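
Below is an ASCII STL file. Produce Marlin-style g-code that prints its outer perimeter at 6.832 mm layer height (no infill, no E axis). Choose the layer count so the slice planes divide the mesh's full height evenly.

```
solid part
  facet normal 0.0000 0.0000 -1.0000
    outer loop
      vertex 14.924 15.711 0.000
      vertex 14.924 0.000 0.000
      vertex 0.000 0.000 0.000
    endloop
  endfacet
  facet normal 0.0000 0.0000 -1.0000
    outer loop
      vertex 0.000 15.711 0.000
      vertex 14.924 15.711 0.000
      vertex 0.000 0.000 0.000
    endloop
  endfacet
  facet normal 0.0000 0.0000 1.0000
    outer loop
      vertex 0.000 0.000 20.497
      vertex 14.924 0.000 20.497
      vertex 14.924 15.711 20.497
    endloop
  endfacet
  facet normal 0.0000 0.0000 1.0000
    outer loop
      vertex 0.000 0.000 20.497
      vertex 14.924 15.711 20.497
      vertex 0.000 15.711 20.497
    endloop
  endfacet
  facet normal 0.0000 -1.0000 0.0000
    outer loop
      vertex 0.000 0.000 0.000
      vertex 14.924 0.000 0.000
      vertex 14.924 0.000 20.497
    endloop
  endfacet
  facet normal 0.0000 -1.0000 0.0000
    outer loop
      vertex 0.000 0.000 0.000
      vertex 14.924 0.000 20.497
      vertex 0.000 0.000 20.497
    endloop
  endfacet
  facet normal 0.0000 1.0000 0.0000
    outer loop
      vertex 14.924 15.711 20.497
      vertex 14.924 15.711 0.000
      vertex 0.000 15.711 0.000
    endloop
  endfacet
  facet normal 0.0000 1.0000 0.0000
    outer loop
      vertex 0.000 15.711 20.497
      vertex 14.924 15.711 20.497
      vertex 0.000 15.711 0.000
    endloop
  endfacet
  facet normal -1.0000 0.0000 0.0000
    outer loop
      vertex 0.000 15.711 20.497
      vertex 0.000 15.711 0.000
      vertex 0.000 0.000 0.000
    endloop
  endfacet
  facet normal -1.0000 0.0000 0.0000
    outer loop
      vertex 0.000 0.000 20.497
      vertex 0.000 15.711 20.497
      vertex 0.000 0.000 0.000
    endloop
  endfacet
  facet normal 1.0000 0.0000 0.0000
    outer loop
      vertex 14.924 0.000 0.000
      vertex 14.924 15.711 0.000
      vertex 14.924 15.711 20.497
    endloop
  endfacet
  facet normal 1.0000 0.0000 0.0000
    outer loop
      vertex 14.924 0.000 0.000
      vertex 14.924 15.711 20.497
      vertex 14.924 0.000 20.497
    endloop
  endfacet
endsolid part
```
; perimeter-only toolpath
G21 ; units = mm
G90 ; absolute positioning
G28 ; home
; layer 1
G0 Z6.832
G0 X0.000 Y0.000
G1 X14.924 Y0.000
G1 X14.924 Y15.711
G1 X0.000 Y15.711
G1 X0.000 Y0.000
; layer 2
G0 Z13.665
G0 X0.000 Y0.000
G1 X14.924 Y0.000
G1 X14.924 Y15.711
G1 X0.000 Y15.711
G1 X0.000 Y0.000
; layer 3
G0 Z20.497
G0 X0.000 Y0.000
G1 X14.924 Y0.000
G1 X14.924 Y15.711
G1 X0.000 Y15.711
G1 X0.000 Y0.000
M2 ; end

The solid is a rectangular box, roughly 14.9 × 15.7 mm footprint and 20.5 mm tall. Slicing at Δz = 6.832 mm — 3 equal slices spanning the solid's height, so layer i sits at z = i·h/3 — gives 3 non-empty perimeters. Each is a 4-segment closed polygon; G0 lifts to the layer z and rapids to the start vertex, then G1 traces the edges.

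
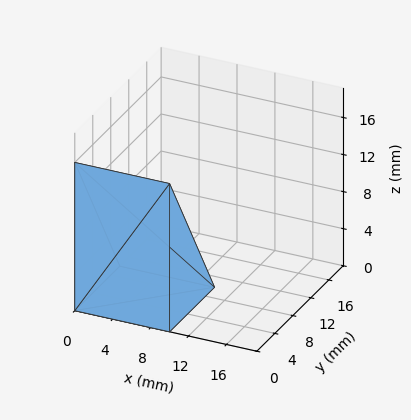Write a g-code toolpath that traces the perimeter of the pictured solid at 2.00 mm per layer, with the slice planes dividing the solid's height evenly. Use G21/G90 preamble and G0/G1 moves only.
Reading the render: the shape is a wedge (ramp): 10 × 10 mm base, rising to 16 mm along the y=0 edge and sloping linearly to z=0 at y=10 (dimensions read to the nearest mm from the axis ticks). For the g-code, the solid's height is divided into equal slices at the stated Δz and each level perimeter traced with G1 moves after a G0 lift.

; perimeter-only toolpath
G21 ; units = mm
G90 ; absolute positioning
G28 ; home
; layer 1
G0 Z2.00
G0 X0.00 Y0.00
G1 X10.00 Y0.00
G1 X10.00 Y8.75
G1 X0.00 Y8.75
G1 X0.00 Y0.00
; layer 2
G0 Z4.00
G0 X0.00 Y0.00
G1 X10.00 Y0.00
G1 X10.00 Y7.50
G1 X0.00 Y7.50
G1 X0.00 Y0.00
; layer 3
G0 Z6.00
G0 X0.00 Y0.00
G1 X10.00 Y0.00
G1 X10.00 Y6.25
G1 X0.00 Y6.25
G1 X0.00 Y0.00
; layer 4
G0 Z8.00
G0 X0.00 Y0.00
G1 X10.00 Y0.00
G1 X10.00 Y5.00
G1 X0.00 Y5.00
G1 X0.00 Y0.00
; layer 5
G0 Z10.00
G0 X0.00 Y0.00
G1 X10.00 Y0.00
G1 X10.00 Y3.75
G1 X0.00 Y3.75
G1 X0.00 Y0.00
; layer 6
G0 Z12.00
G0 X0.00 Y0.00
G1 X10.00 Y0.00
G1 X10.00 Y2.50
G1 X0.00 Y2.50
G1 X0.00 Y0.00
; layer 7
G0 Z14.00
G0 X0.00 Y0.00
G1 X10.00 Y0.00
G1 X10.00 Y1.25
G1 X0.00 Y1.25
G1 X0.00 Y0.00
M2 ; end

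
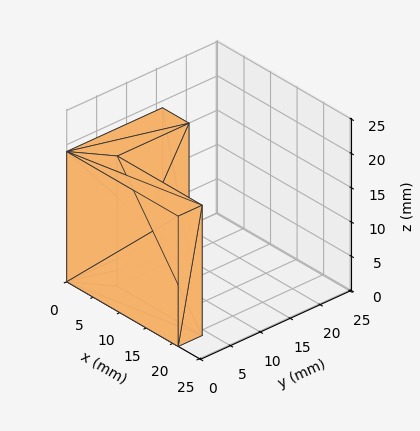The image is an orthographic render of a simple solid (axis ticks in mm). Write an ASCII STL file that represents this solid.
Reading the render: the shape is an L-shaped prism: outer 21 × 16 mm, arm thicknesses ≈ 4 mm (horizontal) and 5 mm (vertical), extruded 19 mm in z (dimensions read to the nearest mm from the axis ticks). For the STL, each face is triangulated and given an outward normal.

solid part
  facet normal 0.0000 0.0000 -1.0000
    outer loop
      vertex 21.000 4.000 0.000
      vertex 21.000 0.000 0.000
      vertex 0.000 0.000 0.000
    endloop
  endfacet
  facet normal 0.0000 0.0000 -1.0000
    outer loop
      vertex 5.000 4.000 0.000
      vertex 21.000 4.000 0.000
      vertex 0.000 0.000 0.000
    endloop
  endfacet
  facet normal 0.0000 0.0000 -1.0000
    outer loop
      vertex 5.000 16.000 0.000
      vertex 5.000 4.000 0.000
      vertex 0.000 0.000 0.000
    endloop
  endfacet
  facet normal 0.0000 0.0000 -1.0000
    outer loop
      vertex 0.000 16.000 0.000
      vertex 5.000 16.000 0.000
      vertex 0.000 0.000 0.000
    endloop
  endfacet
  facet normal 0.0000 0.0000 1.0000
    outer loop
      vertex 0.000 0.000 19.000
      vertex 21.000 0.000 19.000
      vertex 21.000 4.000 19.000
    endloop
  endfacet
  facet normal 0.0000 0.0000 1.0000
    outer loop
      vertex 0.000 0.000 19.000
      vertex 21.000 4.000 19.000
      vertex 5.000 4.000 19.000
    endloop
  endfacet
  facet normal 0.0000 0.0000 1.0000
    outer loop
      vertex 0.000 0.000 19.000
      vertex 5.000 4.000 19.000
      vertex 5.000 16.000 19.000
    endloop
  endfacet
  facet normal 0.0000 0.0000 1.0000
    outer loop
      vertex 0.000 0.000 19.000
      vertex 5.000 16.000 19.000
      vertex 0.000 16.000 19.000
    endloop
  endfacet
  facet normal 0.0000 -1.0000 0.0000
    outer loop
      vertex 0.000 0.000 0.000
      vertex 21.000 0.000 0.000
      vertex 21.000 0.000 19.000
    endloop
  endfacet
  facet normal 0.0000 -1.0000 0.0000
    outer loop
      vertex 0.000 0.000 0.000
      vertex 21.000 0.000 19.000
      vertex 0.000 0.000 19.000
    endloop
  endfacet
  facet normal 1.0000 0.0000 0.0000
    outer loop
      vertex 21.000 0.000 0.000
      vertex 21.000 4.000 0.000
      vertex 21.000 4.000 19.000
    endloop
  endfacet
  facet normal 1.0000 0.0000 0.0000
    outer loop
      vertex 21.000 0.000 0.000
      vertex 21.000 4.000 19.000
      vertex 21.000 0.000 19.000
    endloop
  endfacet
  facet normal 0.0000 1.0000 0.0000
    outer loop
      vertex 21.000 4.000 0.000
      vertex 5.000 4.000 0.000
      vertex 5.000 4.000 19.000
    endloop
  endfacet
  facet normal 0.0000 1.0000 0.0000
    outer loop
      vertex 21.000 4.000 0.000
      vertex 5.000 4.000 19.000
      vertex 21.000 4.000 19.000
    endloop
  endfacet
  facet normal 1.0000 0.0000 0.0000
    outer loop
      vertex 5.000 4.000 0.000
      vertex 5.000 16.000 0.000
      vertex 5.000 16.000 19.000
    endloop
  endfacet
  facet normal 1.0000 0.0000 0.0000
    outer loop
      vertex 5.000 4.000 0.000
      vertex 5.000 16.000 19.000
      vertex 5.000 4.000 19.000
    endloop
  endfacet
  facet normal 0.0000 1.0000 0.0000
    outer loop
      vertex 5.000 16.000 0.000
      vertex 0.000 16.000 0.000
      vertex 0.000 16.000 19.000
    endloop
  endfacet
  facet normal 0.0000 1.0000 0.0000
    outer loop
      vertex 5.000 16.000 0.000
      vertex 0.000 16.000 19.000
      vertex 5.000 16.000 19.000
    endloop
  endfacet
  facet normal -1.0000 0.0000 0.0000
    outer loop
      vertex 0.000 16.000 0.000
      vertex 0.000 0.000 0.000
      vertex 0.000 0.000 19.000
    endloop
  endfacet
  facet normal -1.0000 0.0000 0.0000
    outer loop
      vertex 0.000 16.000 0.000
      vertex 0.000 0.000 19.000
      vertex 0.000 16.000 19.000
    endloop
  endfacet
endsolid part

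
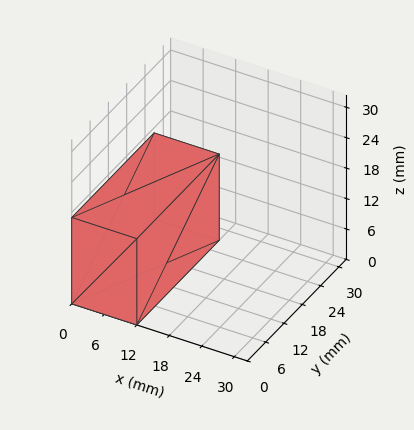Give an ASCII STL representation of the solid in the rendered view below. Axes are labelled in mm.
Reading the render: the shape is a rectangular box, roughly 12 × 27 mm footprint and 17 mm tall (dimensions read to the nearest mm from the axis ticks). For the STL, each face is triangulated and given an outward normal.

solid part
  facet normal 0.0000 0.0000 -1.0000
    outer loop
      vertex 12.00 27.00 0.00
      vertex 12.00 0.00 0.00
      vertex 0.00 0.00 0.00
    endloop
  endfacet
  facet normal 0.0000 0.0000 -1.0000
    outer loop
      vertex 0.00 27.00 0.00
      vertex 12.00 27.00 0.00
      vertex 0.00 0.00 0.00
    endloop
  endfacet
  facet normal 0.0000 0.0000 1.0000
    outer loop
      vertex 0.00 0.00 17.00
      vertex 12.00 0.00 17.00
      vertex 12.00 27.00 17.00
    endloop
  endfacet
  facet normal 0.0000 0.0000 1.0000
    outer loop
      vertex 0.00 0.00 17.00
      vertex 12.00 27.00 17.00
      vertex 0.00 27.00 17.00
    endloop
  endfacet
  facet normal 0.0000 -1.0000 0.0000
    outer loop
      vertex 0.00 0.00 0.00
      vertex 12.00 0.00 0.00
      vertex 12.00 0.00 17.00
    endloop
  endfacet
  facet normal 0.0000 -1.0000 0.0000
    outer loop
      vertex 0.00 0.00 0.00
      vertex 12.00 0.00 17.00
      vertex 0.00 0.00 17.00
    endloop
  endfacet
  facet normal 0.0000 1.0000 0.0000
    outer loop
      vertex 12.00 27.00 17.00
      vertex 12.00 27.00 0.00
      vertex 0.00 27.00 0.00
    endloop
  endfacet
  facet normal 0.0000 1.0000 0.0000
    outer loop
      vertex 0.00 27.00 17.00
      vertex 12.00 27.00 17.00
      vertex 0.00 27.00 0.00
    endloop
  endfacet
  facet normal -1.0000 0.0000 0.0000
    outer loop
      vertex 0.00 27.00 17.00
      vertex 0.00 27.00 0.00
      vertex 0.00 0.00 0.00
    endloop
  endfacet
  facet normal -1.0000 0.0000 0.0000
    outer loop
      vertex 0.00 0.00 17.00
      vertex 0.00 27.00 17.00
      vertex 0.00 0.00 0.00
    endloop
  endfacet
  facet normal 1.0000 0.0000 0.0000
    outer loop
      vertex 12.00 0.00 0.00
      vertex 12.00 27.00 0.00
      vertex 12.00 27.00 17.00
    endloop
  endfacet
  facet normal 1.0000 0.0000 0.0000
    outer loop
      vertex 12.00 0.00 0.00
      vertex 12.00 27.00 17.00
      vertex 12.00 0.00 17.00
    endloop
  endfacet
endsolid part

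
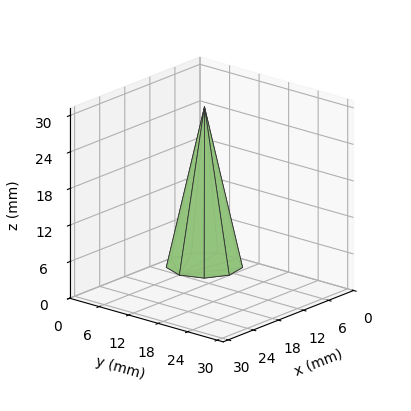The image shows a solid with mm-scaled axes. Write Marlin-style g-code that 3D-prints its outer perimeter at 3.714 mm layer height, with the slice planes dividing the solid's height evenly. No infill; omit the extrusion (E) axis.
Reading the render: the shape is a regular 9-sided pyramid, base circumscribed radius ≈ 6 mm, apex at z ≈ 26 mm (dimensions read to the nearest mm from the axis ticks). For the g-code, the solid's height is divided into equal slices at the stated Δz and each level perimeter traced with G1 moves after a G0 lift.

; perimeter-only toolpath
G21 ; units = mm
G90 ; absolute positioning
G28 ; home
; layer 1
G0 Z3.714
G0 X11.143 Y6.000
G1 X9.939 Y9.306
G1 X6.893 Y11.065
G1 X3.429 Y10.454
G1 X1.167 Y7.759
G1 X1.167 Y4.241
G1 X3.429 Y1.546
G1 X6.893 Y0.935
G1 X9.939 Y2.694
G1 X11.143 Y6.000
; layer 2
G0 Z7.429
G0 X10.286 Y6.000
G1 X9.283 Y8.755
G1 X6.744 Y10.221
G1 X3.857 Y9.711
G1 X1.973 Y7.466
G1 X1.973 Y4.534
G1 X3.857 Y2.289
G1 X6.744 Y1.779
G1 X9.283 Y3.245
G1 X10.286 Y6.000
; layer 3
G0 Z11.143
G0 X9.429 Y6.000
G1 X8.626 Y8.204
G1 X6.595 Y9.377
G1 X4.286 Y8.969
G1 X2.778 Y7.173
G1 X2.778 Y4.827
G1 X4.286 Y3.031
G1 X6.595 Y2.623
G1 X8.626 Y3.796
G1 X9.429 Y6.000
; layer 4
G0 Z14.857
G0 X8.571 Y6.000
G1 X7.970 Y7.653
G1 X6.447 Y8.532
G1 X4.714 Y8.227
G1 X3.584 Y6.879
G1 X3.584 Y5.121
G1 X4.714 Y3.773
G1 X6.447 Y3.468
G1 X7.970 Y4.347
G1 X8.571 Y6.000
; layer 5
G0 Z18.571
G0 X7.714 Y6.000
G1 X7.313 Y7.102
G1 X6.298 Y7.688
G1 X5.143 Y7.485
G1 X4.389 Y6.586
G1 X4.389 Y5.414
G1 X5.143 Y4.515
G1 X6.298 Y4.312
G1 X7.313 Y4.898
G1 X7.714 Y6.000
; layer 6
G0 Z22.286
G0 X6.857 Y6.000
G1 X6.657 Y6.551
G1 X6.149 Y6.844
G1 X5.571 Y6.742
G1 X5.195 Y6.293
G1 X5.195 Y5.707
G1 X5.571 Y5.258
G1 X6.149 Y5.156
G1 X6.657 Y5.449
G1 X6.857 Y6.000
M2 ; end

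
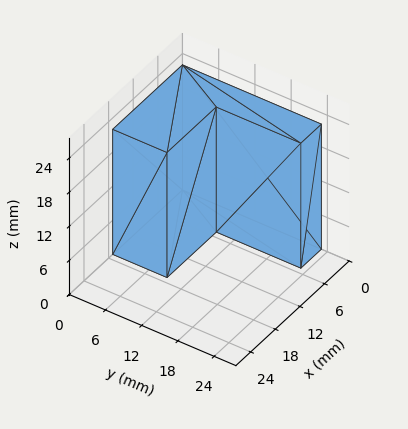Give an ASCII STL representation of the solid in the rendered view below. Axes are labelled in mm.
Reading the render: the shape is an L-shaped prism: outer 17 × 23 mm, arm thicknesses ≈ 9 mm (horizontal) and 5 mm (vertical), extruded 22 mm in z (dimensions read to the nearest mm from the axis ticks). For the STL, each face is triangulated and given an outward normal.

solid part
  facet normal 0.0000 0.0000 -1.0000
    outer loop
      vertex 17.0 9.0 0.0
      vertex 17.0 0.0 0.0
      vertex 0.0 0.0 0.0
    endloop
  endfacet
  facet normal 0.0000 0.0000 -1.0000
    outer loop
      vertex 5.0 9.0 0.0
      vertex 17.0 9.0 0.0
      vertex 0.0 0.0 0.0
    endloop
  endfacet
  facet normal 0.0000 0.0000 -1.0000
    outer loop
      vertex 5.0 23.0 0.0
      vertex 5.0 9.0 0.0
      vertex 0.0 0.0 0.0
    endloop
  endfacet
  facet normal 0.0000 0.0000 -1.0000
    outer loop
      vertex 0.0 23.0 0.0
      vertex 5.0 23.0 0.0
      vertex 0.0 0.0 0.0
    endloop
  endfacet
  facet normal 0.0000 0.0000 1.0000
    outer loop
      vertex 0.0 0.0 22.0
      vertex 17.0 0.0 22.0
      vertex 17.0 9.0 22.0
    endloop
  endfacet
  facet normal 0.0000 0.0000 1.0000
    outer loop
      vertex 0.0 0.0 22.0
      vertex 17.0 9.0 22.0
      vertex 5.0 9.0 22.0
    endloop
  endfacet
  facet normal 0.0000 0.0000 1.0000
    outer loop
      vertex 0.0 0.0 22.0
      vertex 5.0 9.0 22.0
      vertex 5.0 23.0 22.0
    endloop
  endfacet
  facet normal 0.0000 0.0000 1.0000
    outer loop
      vertex 0.0 0.0 22.0
      vertex 5.0 23.0 22.0
      vertex 0.0 23.0 22.0
    endloop
  endfacet
  facet normal 0.0000 -1.0000 0.0000
    outer loop
      vertex 0.0 0.0 0.0
      vertex 17.0 0.0 0.0
      vertex 17.0 0.0 22.0
    endloop
  endfacet
  facet normal 0.0000 -1.0000 0.0000
    outer loop
      vertex 0.0 0.0 0.0
      vertex 17.0 0.0 22.0
      vertex 0.0 0.0 22.0
    endloop
  endfacet
  facet normal 1.0000 0.0000 0.0000
    outer loop
      vertex 17.0 0.0 0.0
      vertex 17.0 9.0 0.0
      vertex 17.0 9.0 22.0
    endloop
  endfacet
  facet normal 1.0000 0.0000 0.0000
    outer loop
      vertex 17.0 0.0 0.0
      vertex 17.0 9.0 22.0
      vertex 17.0 0.0 22.0
    endloop
  endfacet
  facet normal 0.0000 1.0000 0.0000
    outer loop
      vertex 17.0 9.0 0.0
      vertex 5.0 9.0 0.0
      vertex 5.0 9.0 22.0
    endloop
  endfacet
  facet normal 0.0000 1.0000 0.0000
    outer loop
      vertex 17.0 9.0 0.0
      vertex 5.0 9.0 22.0
      vertex 17.0 9.0 22.0
    endloop
  endfacet
  facet normal 1.0000 0.0000 0.0000
    outer loop
      vertex 5.0 9.0 0.0
      vertex 5.0 23.0 0.0
      vertex 5.0 23.0 22.0
    endloop
  endfacet
  facet normal 1.0000 0.0000 0.0000
    outer loop
      vertex 5.0 9.0 0.0
      vertex 5.0 23.0 22.0
      vertex 5.0 9.0 22.0
    endloop
  endfacet
  facet normal 0.0000 1.0000 0.0000
    outer loop
      vertex 5.0 23.0 0.0
      vertex 0.0 23.0 0.0
      vertex 0.0 23.0 22.0
    endloop
  endfacet
  facet normal 0.0000 1.0000 0.0000
    outer loop
      vertex 5.0 23.0 0.0
      vertex 0.0 23.0 22.0
      vertex 5.0 23.0 22.0
    endloop
  endfacet
  facet normal -1.0000 0.0000 0.0000
    outer loop
      vertex 0.0 23.0 0.0
      vertex 0.0 0.0 0.0
      vertex 0.0 0.0 22.0
    endloop
  endfacet
  facet normal -1.0000 0.0000 0.0000
    outer loop
      vertex 0.0 23.0 0.0
      vertex 0.0 0.0 22.0
      vertex 0.0 23.0 22.0
    endloop
  endfacet
endsolid part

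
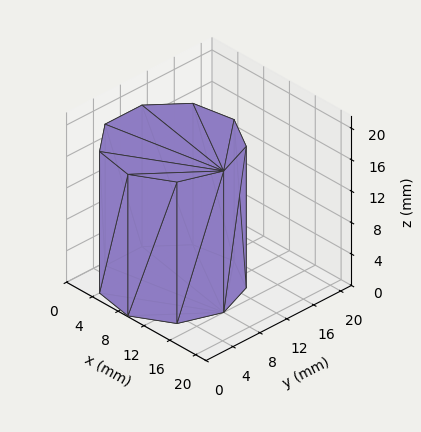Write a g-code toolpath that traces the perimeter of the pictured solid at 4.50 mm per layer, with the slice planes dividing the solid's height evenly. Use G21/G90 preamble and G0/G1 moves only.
Reading the render: the shape is a regular 9-sided prism (a cylinder approximated with 9 flat sides), circumscribed radius ≈ 8 mm, height ≈ 18 mm (dimensions read to the nearest mm from the axis ticks). For the g-code, the solid's height is divided into equal slices at the stated Δz and each level perimeter traced with G1 moves after a G0 lift.

; perimeter-only toolpath
G21 ; units = mm
G90 ; absolute positioning
G28 ; home
; layer 1
G0 Z4.50
G0 X16.00 Y8.00
G1 X14.13 Y13.14
G1 X9.39 Y15.88
G1 X4.00 Y14.93
G1 X0.48 Y10.74
G1 X0.48 Y5.26
G1 X4.00 Y1.07
G1 X9.39 Y0.12
G1 X14.13 Y2.86
G1 X16.00 Y8.00
; layer 2
G0 Z9.00
G0 X16.00 Y8.00
G1 X14.13 Y13.14
G1 X9.39 Y15.88
G1 X4.00 Y14.93
G1 X0.48 Y10.74
G1 X0.48 Y5.26
G1 X4.00 Y1.07
G1 X9.39 Y0.12
G1 X14.13 Y2.86
G1 X16.00 Y8.00
; layer 3
G0 Z13.50
G0 X16.00 Y8.00
G1 X14.13 Y13.14
G1 X9.39 Y15.88
G1 X4.00 Y14.93
G1 X0.48 Y10.74
G1 X0.48 Y5.26
G1 X4.00 Y1.07
G1 X9.39 Y0.12
G1 X14.13 Y2.86
G1 X16.00 Y8.00
; layer 4
G0 Z18.00
G0 X16.00 Y8.00
G1 X14.13 Y13.14
G1 X9.39 Y15.88
G1 X4.00 Y14.93
G1 X0.48 Y10.74
G1 X0.48 Y5.26
G1 X4.00 Y1.07
G1 X9.39 Y0.12
G1 X14.13 Y2.86
G1 X16.00 Y8.00
M2 ; end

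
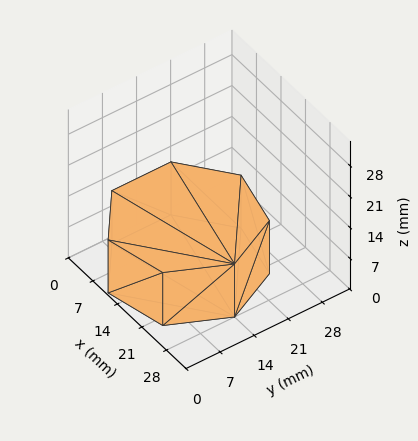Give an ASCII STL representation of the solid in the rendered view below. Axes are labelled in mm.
Reading the render: the shape is a regular 7-sided prism (a cylinder approximated with 7 flat sides), circumscribed radius ≈ 14 mm, height ≈ 12 mm (dimensions read to the nearest mm from the axis ticks). For the STL, each face is triangulated and given an outward normal.

solid part
  facet normal 0.0000 0.0000 -1.0000
    outer loop
      vertex 10.88 27.65 0.00
      vertex 22.73 24.95 0.00
      vertex 28.00 14.00 0.00
    endloop
  endfacet
  facet normal 0.0000 0.0000 -1.0000
    outer loop
      vertex 1.39 20.07 0.00
      vertex 10.88 27.65 0.00
      vertex 28.00 14.00 0.00
    endloop
  endfacet
  facet normal 0.0000 0.0000 -1.0000
    outer loop
      vertex 1.39 7.93 0.00
      vertex 1.39 20.07 0.00
      vertex 28.00 14.00 0.00
    endloop
  endfacet
  facet normal 0.0000 0.0000 -1.0000
    outer loop
      vertex 10.88 0.35 0.00
      vertex 1.39 7.93 0.00
      vertex 28.00 14.00 0.00
    endloop
  endfacet
  facet normal 0.0000 0.0000 -1.0000
    outer loop
      vertex 22.73 3.05 0.00
      vertex 10.88 0.35 0.00
      vertex 28.00 14.00 0.00
    endloop
  endfacet
  facet normal 0.0000 0.0000 1.0000
    outer loop
      vertex 28.00 14.00 12.00
      vertex 22.73 24.95 12.00
      vertex 10.88 27.65 12.00
    endloop
  endfacet
  facet normal 0.0000 0.0000 1.0000
    outer loop
      vertex 28.00 14.00 12.00
      vertex 10.88 27.65 12.00
      vertex 1.39 20.07 12.00
    endloop
  endfacet
  facet normal 0.0000 0.0000 1.0000
    outer loop
      vertex 28.00 14.00 12.00
      vertex 1.39 20.07 12.00
      vertex 1.39 7.93 12.00
    endloop
  endfacet
  facet normal 0.0000 0.0000 1.0000
    outer loop
      vertex 28.00 14.00 12.00
      vertex 1.39 7.93 12.00
      vertex 10.88 0.35 12.00
    endloop
  endfacet
  facet normal 0.0000 0.0000 1.0000
    outer loop
      vertex 28.00 14.00 12.00
      vertex 10.88 0.35 12.00
      vertex 22.73 3.05 12.00
    endloop
  endfacet
  facet normal 0.9011 0.4337 0.0000
    outer loop
      vertex 28.00 14.00 0.00
      vertex 22.73 24.95 0.00
      vertex 22.73 24.95 12.00
    endloop
  endfacet
  facet normal 0.9011 0.4337 0.0000
    outer loop
      vertex 28.00 14.00 0.00
      vertex 22.73 24.95 12.00
      vertex 28.00 14.00 12.00
    endloop
  endfacet
  facet normal 0.2222 0.9750 0.0000
    outer loop
      vertex 22.73 24.95 0.00
      vertex 10.88 27.65 0.00
      vertex 10.88 27.65 12.00
    endloop
  endfacet
  facet normal 0.2222 0.9750 0.0000
    outer loop
      vertex 22.73 24.95 0.00
      vertex 10.88 27.65 12.00
      vertex 22.73 24.95 12.00
    endloop
  endfacet
  facet normal -0.6241 0.7814 0.0000
    outer loop
      vertex 10.88 27.65 0.00
      vertex 1.39 20.07 0.00
      vertex 1.39 20.07 12.00
    endloop
  endfacet
  facet normal -0.6241 0.7814 0.0000
    outer loop
      vertex 10.88 27.65 0.00
      vertex 1.39 20.07 12.00
      vertex 10.88 27.65 12.00
    endloop
  endfacet
  facet normal -1.0000 0.0000 0.0000
    outer loop
      vertex 1.39 20.07 0.00
      vertex 1.39 7.93 0.00
      vertex 1.39 7.93 12.00
    endloop
  endfacet
  facet normal -1.0000 0.0000 0.0000
    outer loop
      vertex 1.39 20.07 0.00
      vertex 1.39 7.93 12.00
      vertex 1.39 20.07 12.00
    endloop
  endfacet
  facet normal -0.6241 -0.7814 0.0000
    outer loop
      vertex 1.39 7.93 0.00
      vertex 10.88 0.35 0.00
      vertex 10.88 0.35 12.00
    endloop
  endfacet
  facet normal -0.6241 -0.7814 0.0000
    outer loop
      vertex 1.39 7.93 0.00
      vertex 10.88 0.35 12.00
      vertex 1.39 7.93 12.00
    endloop
  endfacet
  facet normal 0.2222 -0.9750 0.0000
    outer loop
      vertex 10.88 0.35 0.00
      vertex 22.73 3.05 0.00
      vertex 22.73 3.05 12.00
    endloop
  endfacet
  facet normal 0.2222 -0.9750 0.0000
    outer loop
      vertex 10.88 0.35 0.00
      vertex 22.73 3.05 12.00
      vertex 10.88 0.35 12.00
    endloop
  endfacet
  facet normal 0.9011 -0.4337 0.0000
    outer loop
      vertex 22.73 3.05 0.00
      vertex 28.00 14.00 0.00
      vertex 28.00 14.00 12.00
    endloop
  endfacet
  facet normal 0.9011 -0.4337 0.0000
    outer loop
      vertex 22.73 3.05 0.00
      vertex 28.00 14.00 12.00
      vertex 22.73 3.05 12.00
    endloop
  endfacet
endsolid part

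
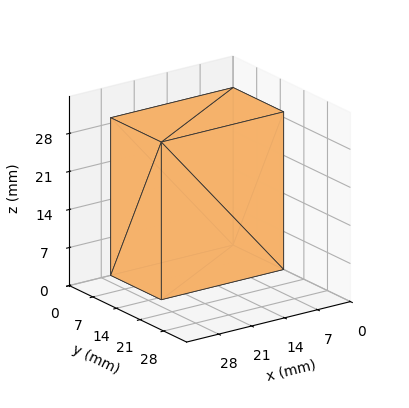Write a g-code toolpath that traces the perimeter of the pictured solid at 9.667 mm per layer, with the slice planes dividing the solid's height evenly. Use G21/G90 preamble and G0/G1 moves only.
Reading the render: the shape is a rectangular box, roughly 26 × 15 mm footprint and 29 mm tall (dimensions read to the nearest mm from the axis ticks). For the g-code, the solid's height is divided into equal slices at the stated Δz and each level perimeter traced with G1 moves after a G0 lift.

; perimeter-only toolpath
G21 ; units = mm
G90 ; absolute positioning
G28 ; home
; layer 1
G0 Z9.667
G0 X0.000 Y0.000
G1 X26.000 Y0.000
G1 X26.000 Y15.000
G1 X0.000 Y15.000
G1 X0.000 Y0.000
; layer 2
G0 Z19.333
G0 X0.000 Y0.000
G1 X26.000 Y0.000
G1 X26.000 Y15.000
G1 X0.000 Y15.000
G1 X0.000 Y0.000
; layer 3
G0 Z29.000
G0 X0.000 Y0.000
G1 X26.000 Y0.000
G1 X26.000 Y15.000
G1 X0.000 Y15.000
G1 X0.000 Y0.000
M2 ; end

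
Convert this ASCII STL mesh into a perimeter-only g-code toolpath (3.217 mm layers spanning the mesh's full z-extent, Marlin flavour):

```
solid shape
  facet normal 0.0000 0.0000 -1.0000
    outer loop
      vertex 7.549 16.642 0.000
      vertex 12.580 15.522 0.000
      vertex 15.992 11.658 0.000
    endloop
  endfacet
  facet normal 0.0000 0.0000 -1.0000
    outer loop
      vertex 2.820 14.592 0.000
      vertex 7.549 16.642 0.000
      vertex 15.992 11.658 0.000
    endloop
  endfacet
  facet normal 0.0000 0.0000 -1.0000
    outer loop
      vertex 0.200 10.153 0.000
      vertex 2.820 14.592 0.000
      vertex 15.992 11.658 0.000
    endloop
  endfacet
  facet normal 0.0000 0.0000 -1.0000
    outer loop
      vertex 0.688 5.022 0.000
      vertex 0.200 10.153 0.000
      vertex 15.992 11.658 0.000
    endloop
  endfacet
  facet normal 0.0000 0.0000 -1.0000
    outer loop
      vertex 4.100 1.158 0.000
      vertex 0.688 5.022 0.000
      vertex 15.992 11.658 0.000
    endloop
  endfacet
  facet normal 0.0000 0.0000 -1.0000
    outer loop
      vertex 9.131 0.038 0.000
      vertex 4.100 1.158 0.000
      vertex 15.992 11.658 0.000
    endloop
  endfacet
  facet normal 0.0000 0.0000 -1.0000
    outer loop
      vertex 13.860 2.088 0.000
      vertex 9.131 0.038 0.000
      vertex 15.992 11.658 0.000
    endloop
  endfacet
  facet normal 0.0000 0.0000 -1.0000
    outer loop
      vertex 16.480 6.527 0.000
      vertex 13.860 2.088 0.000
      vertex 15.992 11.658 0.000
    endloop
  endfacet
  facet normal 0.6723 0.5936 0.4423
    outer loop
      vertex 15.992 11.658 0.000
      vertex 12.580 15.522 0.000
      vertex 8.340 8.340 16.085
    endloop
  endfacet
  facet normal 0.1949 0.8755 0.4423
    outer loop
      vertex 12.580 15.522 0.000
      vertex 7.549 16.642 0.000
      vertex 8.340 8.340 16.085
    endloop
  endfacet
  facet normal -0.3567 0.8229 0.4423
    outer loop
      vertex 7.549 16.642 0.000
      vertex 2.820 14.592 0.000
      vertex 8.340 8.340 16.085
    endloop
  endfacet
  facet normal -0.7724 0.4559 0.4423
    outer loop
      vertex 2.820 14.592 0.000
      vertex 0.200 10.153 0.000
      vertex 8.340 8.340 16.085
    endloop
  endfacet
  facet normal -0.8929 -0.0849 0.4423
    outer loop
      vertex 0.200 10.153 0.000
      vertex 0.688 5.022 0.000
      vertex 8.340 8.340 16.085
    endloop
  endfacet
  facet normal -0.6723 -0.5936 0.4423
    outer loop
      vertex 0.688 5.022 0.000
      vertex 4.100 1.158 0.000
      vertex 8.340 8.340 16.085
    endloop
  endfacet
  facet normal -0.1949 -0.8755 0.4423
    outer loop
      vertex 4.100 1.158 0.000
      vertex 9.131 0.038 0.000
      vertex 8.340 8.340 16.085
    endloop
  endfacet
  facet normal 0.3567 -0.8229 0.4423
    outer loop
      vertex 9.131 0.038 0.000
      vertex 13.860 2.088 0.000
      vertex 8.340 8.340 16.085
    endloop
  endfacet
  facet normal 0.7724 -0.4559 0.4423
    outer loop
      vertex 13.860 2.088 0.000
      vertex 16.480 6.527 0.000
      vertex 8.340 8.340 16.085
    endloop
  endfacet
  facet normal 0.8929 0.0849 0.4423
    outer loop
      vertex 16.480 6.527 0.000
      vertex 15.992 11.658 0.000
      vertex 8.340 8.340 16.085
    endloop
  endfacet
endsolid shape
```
; perimeter-only toolpath
G21 ; units = mm
G90 ; absolute positioning
G28 ; home
; layer 1
G0 Z3.217
G0 X14.462 Y10.994
G1 X11.732 Y14.086
G1 X7.707 Y14.982
G1 X3.924 Y13.342
G1 X1.828 Y9.790
G1 X2.218 Y5.686
G1 X4.948 Y2.594
G1 X8.973 Y1.698
G1 X12.756 Y3.338
G1 X14.852 Y6.890
G1 X14.462 Y10.994
; layer 2
G0 Z6.434
G0 X12.931 Y10.331
G1 X10.884 Y12.649
G1 X7.865 Y13.321
G1 X5.028 Y12.091
G1 X3.456 Y9.428
G1 X3.749 Y6.349
G1 X5.796 Y4.031
G1 X8.815 Y3.359
G1 X11.652 Y4.589
G1 X13.224 Y7.252
G1 X12.931 Y10.331
; layer 3
G0 Z9.651
G0 X11.401 Y9.667
G1 X10.036 Y11.213
G1 X8.024 Y11.661
G1 X6.132 Y10.841
G1 X5.084 Y9.065
G1 X5.279 Y7.013
G1 X6.644 Y5.467
G1 X8.656 Y5.019
G1 X10.548 Y5.839
G1 X11.596 Y7.615
G1 X11.401 Y9.667
; layer 4
G0 Z12.868
G0 X9.870 Y9.004
G1 X9.188 Y9.776
G1 X8.182 Y10.000
G1 X7.236 Y9.590
G1 X6.712 Y8.703
G1 X6.810 Y7.676
G1 X7.492 Y6.904
G1 X8.498 Y6.680
G1 X9.444 Y7.090
G1 X9.968 Y7.977
G1 X9.870 Y9.004
M2 ; end

The solid is a regular 10-sided pyramid, base circumscribed radius ≈ 8.34 mm, apex at z ≈ 16.1 mm. Slicing at Δz = 3.217 mm — 5 equal slices spanning the solid's height, so layer i sits at z = i·h/5 — gives 4 non-empty perimeters. Each is a 10-segment closed polygon; G0 lifts to the layer z and rapids to the start vertex, then G1 traces the edges. The cross-section shrinks linearly with z (the slice at the apex is degenerate and omitted).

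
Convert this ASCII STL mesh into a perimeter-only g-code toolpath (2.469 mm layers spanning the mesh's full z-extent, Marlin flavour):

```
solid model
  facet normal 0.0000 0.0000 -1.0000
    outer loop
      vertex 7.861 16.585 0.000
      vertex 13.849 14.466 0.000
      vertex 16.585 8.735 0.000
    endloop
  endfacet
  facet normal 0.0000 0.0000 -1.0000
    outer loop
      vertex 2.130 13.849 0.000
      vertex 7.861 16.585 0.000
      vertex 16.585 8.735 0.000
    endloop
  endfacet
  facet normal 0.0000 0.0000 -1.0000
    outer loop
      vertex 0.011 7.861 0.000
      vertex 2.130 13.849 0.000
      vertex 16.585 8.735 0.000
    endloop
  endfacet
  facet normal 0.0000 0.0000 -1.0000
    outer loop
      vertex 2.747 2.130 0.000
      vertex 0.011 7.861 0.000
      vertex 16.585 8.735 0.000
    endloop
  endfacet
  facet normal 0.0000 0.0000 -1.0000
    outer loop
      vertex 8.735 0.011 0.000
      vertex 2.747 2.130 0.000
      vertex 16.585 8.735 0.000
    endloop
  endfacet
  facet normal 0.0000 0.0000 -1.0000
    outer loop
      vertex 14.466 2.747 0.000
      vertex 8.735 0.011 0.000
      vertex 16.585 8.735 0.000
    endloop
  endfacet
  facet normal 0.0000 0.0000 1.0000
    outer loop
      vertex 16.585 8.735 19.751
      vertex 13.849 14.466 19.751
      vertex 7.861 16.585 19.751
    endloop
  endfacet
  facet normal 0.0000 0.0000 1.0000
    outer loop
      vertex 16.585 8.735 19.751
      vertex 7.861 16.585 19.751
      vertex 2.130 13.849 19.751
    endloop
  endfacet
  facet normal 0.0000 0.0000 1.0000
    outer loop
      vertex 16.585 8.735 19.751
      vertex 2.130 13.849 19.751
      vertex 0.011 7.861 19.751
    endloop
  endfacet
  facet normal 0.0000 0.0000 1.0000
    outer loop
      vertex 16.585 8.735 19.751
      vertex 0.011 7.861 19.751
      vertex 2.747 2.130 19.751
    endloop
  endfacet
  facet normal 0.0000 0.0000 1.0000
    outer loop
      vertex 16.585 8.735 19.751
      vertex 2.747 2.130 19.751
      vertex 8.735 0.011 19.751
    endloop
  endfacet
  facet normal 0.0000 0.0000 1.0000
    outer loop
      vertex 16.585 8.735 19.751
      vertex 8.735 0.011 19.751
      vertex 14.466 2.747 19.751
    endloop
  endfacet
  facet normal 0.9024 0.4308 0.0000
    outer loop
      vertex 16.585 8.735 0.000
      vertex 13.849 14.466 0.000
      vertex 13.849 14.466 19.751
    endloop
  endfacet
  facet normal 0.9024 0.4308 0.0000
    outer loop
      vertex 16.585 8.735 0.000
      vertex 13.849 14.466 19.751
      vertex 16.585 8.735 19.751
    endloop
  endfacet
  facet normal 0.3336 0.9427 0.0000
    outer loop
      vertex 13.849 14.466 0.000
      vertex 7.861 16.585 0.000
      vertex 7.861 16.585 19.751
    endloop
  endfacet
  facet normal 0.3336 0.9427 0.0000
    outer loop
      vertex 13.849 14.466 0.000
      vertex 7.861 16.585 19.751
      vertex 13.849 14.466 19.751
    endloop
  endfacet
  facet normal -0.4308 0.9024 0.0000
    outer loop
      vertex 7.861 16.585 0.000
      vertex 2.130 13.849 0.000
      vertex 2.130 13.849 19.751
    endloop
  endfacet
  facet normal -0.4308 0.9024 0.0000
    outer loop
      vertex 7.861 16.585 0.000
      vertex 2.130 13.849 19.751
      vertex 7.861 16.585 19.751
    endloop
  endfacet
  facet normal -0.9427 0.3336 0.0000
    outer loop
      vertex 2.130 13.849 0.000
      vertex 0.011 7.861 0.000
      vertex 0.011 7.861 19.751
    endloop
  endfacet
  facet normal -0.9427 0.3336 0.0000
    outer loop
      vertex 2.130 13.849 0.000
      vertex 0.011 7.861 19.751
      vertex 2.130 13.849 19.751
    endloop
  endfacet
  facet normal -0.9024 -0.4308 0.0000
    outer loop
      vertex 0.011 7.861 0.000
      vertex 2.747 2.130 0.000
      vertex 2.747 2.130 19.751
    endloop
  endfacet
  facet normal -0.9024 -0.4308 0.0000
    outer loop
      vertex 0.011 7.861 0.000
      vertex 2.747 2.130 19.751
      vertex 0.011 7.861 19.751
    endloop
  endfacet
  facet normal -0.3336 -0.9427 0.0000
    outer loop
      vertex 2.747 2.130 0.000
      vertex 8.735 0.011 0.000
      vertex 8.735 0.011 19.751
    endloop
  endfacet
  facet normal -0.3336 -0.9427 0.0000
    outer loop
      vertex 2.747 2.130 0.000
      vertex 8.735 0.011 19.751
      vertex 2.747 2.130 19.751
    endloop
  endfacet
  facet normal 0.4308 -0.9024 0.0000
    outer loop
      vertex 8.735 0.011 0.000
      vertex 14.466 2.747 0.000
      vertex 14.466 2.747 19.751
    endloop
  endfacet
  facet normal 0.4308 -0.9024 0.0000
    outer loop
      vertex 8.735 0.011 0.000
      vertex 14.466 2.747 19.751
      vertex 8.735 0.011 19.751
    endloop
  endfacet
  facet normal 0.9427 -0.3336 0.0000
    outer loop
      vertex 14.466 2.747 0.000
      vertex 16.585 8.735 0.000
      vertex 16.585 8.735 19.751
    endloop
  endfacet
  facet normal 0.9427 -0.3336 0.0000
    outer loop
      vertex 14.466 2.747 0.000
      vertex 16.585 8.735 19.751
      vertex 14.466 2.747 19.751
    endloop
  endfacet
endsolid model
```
; perimeter-only toolpath
G21 ; units = mm
G90 ; absolute positioning
G28 ; home
; layer 1
G0 Z2.469
G0 X16.585 Y8.735
G1 X13.849 Y14.466
G1 X7.861 Y16.585
G1 X2.130 Y13.849
G1 X0.011 Y7.861
G1 X2.747 Y2.130
G1 X8.735 Y0.011
G1 X14.466 Y2.747
G1 X16.585 Y8.735
; layer 2
G0 Z4.938
G0 X16.585 Y8.735
G1 X13.849 Y14.466
G1 X7.861 Y16.585
G1 X2.130 Y13.849
G1 X0.011 Y7.861
G1 X2.747 Y2.130
G1 X8.735 Y0.011
G1 X14.466 Y2.747
G1 X16.585 Y8.735
; layer 3
G0 Z7.407
G0 X16.585 Y8.735
G1 X13.849 Y14.466
G1 X7.861 Y16.585
G1 X2.130 Y13.849
G1 X0.011 Y7.861
G1 X2.747 Y2.130
G1 X8.735 Y0.011
G1 X14.466 Y2.747
G1 X16.585 Y8.735
; layer 4
G0 Z9.876
G0 X16.585 Y8.735
G1 X13.849 Y14.466
G1 X7.861 Y16.585
G1 X2.130 Y13.849
G1 X0.011 Y7.861
G1 X2.747 Y2.130
G1 X8.735 Y0.011
G1 X14.466 Y2.747
G1 X16.585 Y8.735
; layer 5
G0 Z12.344
G0 X16.585 Y8.735
G1 X13.849 Y14.466
G1 X7.861 Y16.585
G1 X2.130 Y13.849
G1 X0.011 Y7.861
G1 X2.747 Y2.130
G1 X8.735 Y0.011
G1 X14.466 Y2.747
G1 X16.585 Y8.735
; layer 6
G0 Z14.813
G0 X16.585 Y8.735
G1 X13.849 Y14.466
G1 X7.861 Y16.585
G1 X2.130 Y13.849
G1 X0.011 Y7.861
G1 X2.747 Y2.130
G1 X8.735 Y0.011
G1 X14.466 Y2.747
G1 X16.585 Y8.735
; layer 7
G0 Z17.282
G0 X16.585 Y8.735
G1 X13.849 Y14.466
G1 X7.861 Y16.585
G1 X2.130 Y13.849
G1 X0.011 Y7.861
G1 X2.747 Y2.130
G1 X8.735 Y0.011
G1 X14.466 Y2.747
G1 X16.585 Y8.735
; layer 8
G0 Z19.751
G0 X16.585 Y8.735
G1 X13.849 Y14.466
G1 X7.861 Y16.585
G1 X2.130 Y13.849
G1 X0.011 Y7.861
G1 X2.747 Y2.130
G1 X8.735 Y0.011
G1 X14.466 Y2.747
G1 X16.585 Y8.735
M2 ; end

The solid is a regular 8-sided prism (a cylinder approximated with 8 flat sides), circumscribed radius ≈ 8.3 mm, height ≈ 19.8 mm. Slicing at Δz = 2.469 mm — 8 equal slices spanning the solid's height, so layer i sits at z = i·h/8 — gives 8 non-empty perimeters. Each is a 8-segment closed polygon; G0 lifts to the layer z and rapids to the start vertex, then G1 traces the edges.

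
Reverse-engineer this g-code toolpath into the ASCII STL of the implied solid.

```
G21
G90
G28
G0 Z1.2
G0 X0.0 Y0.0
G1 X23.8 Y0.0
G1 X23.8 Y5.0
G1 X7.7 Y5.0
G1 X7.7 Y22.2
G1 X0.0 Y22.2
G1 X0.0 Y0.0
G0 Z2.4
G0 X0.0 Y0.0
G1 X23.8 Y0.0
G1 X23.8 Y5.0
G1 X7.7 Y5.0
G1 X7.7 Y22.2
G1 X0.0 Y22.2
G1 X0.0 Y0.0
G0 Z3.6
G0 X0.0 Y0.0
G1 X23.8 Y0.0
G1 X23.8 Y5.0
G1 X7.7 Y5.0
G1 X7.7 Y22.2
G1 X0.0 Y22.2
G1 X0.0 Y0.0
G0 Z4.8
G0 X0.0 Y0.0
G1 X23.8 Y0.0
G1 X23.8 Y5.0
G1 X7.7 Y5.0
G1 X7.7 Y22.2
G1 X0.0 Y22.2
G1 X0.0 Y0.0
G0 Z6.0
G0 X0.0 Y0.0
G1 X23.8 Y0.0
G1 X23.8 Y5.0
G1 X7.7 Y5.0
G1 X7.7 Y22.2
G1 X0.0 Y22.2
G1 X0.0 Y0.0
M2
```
solid part
  facet normal 0.0000 0.0000 -1.0000
    outer loop
      vertex 23.8 5.0 0.0
      vertex 23.8 0.0 0.0
      vertex 0.0 0.0 0.0
    endloop
  endfacet
  facet normal 0.0000 0.0000 -1.0000
    outer loop
      vertex 7.7 5.0 0.0
      vertex 23.8 5.0 0.0
      vertex 0.0 0.0 0.0
    endloop
  endfacet
  facet normal 0.0000 0.0000 -1.0000
    outer loop
      vertex 7.7 22.2 0.0
      vertex 7.7 5.0 0.0
      vertex 0.0 0.0 0.0
    endloop
  endfacet
  facet normal 0.0000 0.0000 -1.0000
    outer loop
      vertex 0.0 22.2 0.0
      vertex 7.7 22.2 0.0
      vertex 0.0 0.0 0.0
    endloop
  endfacet
  facet normal 0.0000 0.0000 1.0000
    outer loop
      vertex 0.0 0.0 6.0
      vertex 23.8 0.0 6.0
      vertex 23.8 5.0 6.0
    endloop
  endfacet
  facet normal 0.0000 0.0000 1.0000
    outer loop
      vertex 0.0 0.0 6.0
      vertex 23.8 5.0 6.0
      vertex 7.7 5.0 6.0
    endloop
  endfacet
  facet normal 0.0000 0.0000 1.0000
    outer loop
      vertex 0.0 0.0 6.0
      vertex 7.7 5.0 6.0
      vertex 7.7 22.2 6.0
    endloop
  endfacet
  facet normal 0.0000 0.0000 1.0000
    outer loop
      vertex 0.0 0.0 6.0
      vertex 7.7 22.2 6.0
      vertex 0.0 22.2 6.0
    endloop
  endfacet
  facet normal 0.0000 -1.0000 0.0000
    outer loop
      vertex 0.0 0.0 0.0
      vertex 23.8 0.0 0.0
      vertex 23.8 0.0 6.0
    endloop
  endfacet
  facet normal 0.0000 -1.0000 0.0000
    outer loop
      vertex 0.0 0.0 0.0
      vertex 23.8 0.0 6.0
      vertex 0.0 0.0 6.0
    endloop
  endfacet
  facet normal 1.0000 0.0000 0.0000
    outer loop
      vertex 23.8 0.0 0.0
      vertex 23.8 5.0 0.0
      vertex 23.8 5.0 6.0
    endloop
  endfacet
  facet normal 1.0000 0.0000 0.0000
    outer loop
      vertex 23.8 0.0 0.0
      vertex 23.8 5.0 6.0
      vertex 23.8 0.0 6.0
    endloop
  endfacet
  facet normal 0.0000 1.0000 0.0000
    outer loop
      vertex 23.8 5.0 0.0
      vertex 7.7 5.0 0.0
      vertex 7.7 5.0 6.0
    endloop
  endfacet
  facet normal 0.0000 1.0000 0.0000
    outer loop
      vertex 23.8 5.0 0.0
      vertex 7.7 5.0 6.0
      vertex 23.8 5.0 6.0
    endloop
  endfacet
  facet normal 1.0000 0.0000 0.0000
    outer loop
      vertex 7.7 5.0 0.0
      vertex 7.7 22.2 0.0
      vertex 7.7 22.2 6.0
    endloop
  endfacet
  facet normal 1.0000 0.0000 0.0000
    outer loop
      vertex 7.7 5.0 0.0
      vertex 7.7 22.2 6.0
      vertex 7.7 5.0 6.0
    endloop
  endfacet
  facet normal 0.0000 1.0000 0.0000
    outer loop
      vertex 7.7 22.2 0.0
      vertex 0.0 22.2 0.0
      vertex 0.0 22.2 6.0
    endloop
  endfacet
  facet normal 0.0000 1.0000 0.0000
    outer loop
      vertex 7.7 22.2 0.0
      vertex 0.0 22.2 6.0
      vertex 7.7 22.2 6.0
    endloop
  endfacet
  facet normal -1.0000 0.0000 0.0000
    outer loop
      vertex 0.0 22.2 0.0
      vertex 0.0 0.0 0.0
      vertex 0.0 0.0 6.0
    endloop
  endfacet
  facet normal -1.0000 0.0000 0.0000
    outer loop
      vertex 0.0 22.2 0.0
      vertex 0.0 0.0 6.0
      vertex 0.0 22.2 6.0
    endloop
  endfacet
endsolid part

The G0 Z moves step by Δz≈1.2 mm. Every layer's G1 loop is the same polygon, so the solid is a straight extrusion of it from z=0 to z≈6. Closing with flat bottom and top caps and triangulating gives 20 facets — an L-shaped prism: outer 23.8 × 22.2 mm, arm thicknesses ≈ 5 mm (horizontal) and 7.7 mm (vertical), extruded 6 mm in z.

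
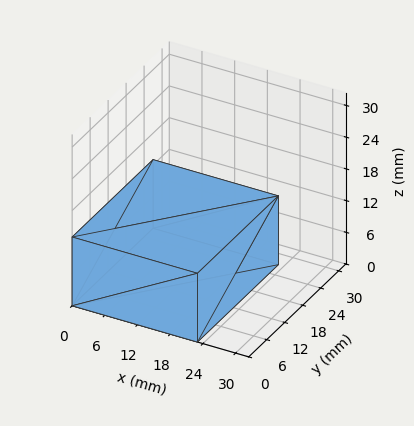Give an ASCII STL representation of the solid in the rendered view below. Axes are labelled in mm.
Reading the render: the shape is a rectangular box, roughly 23 × 27 mm footprint and 13 mm tall (dimensions read to the nearest mm from the axis ticks). For the STL, each face is triangulated and given an outward normal.

solid part
  facet normal 0.0000 0.0000 -1.0000
    outer loop
      vertex 23.0 27.0 0.0
      vertex 23.0 0.0 0.0
      vertex 0.0 0.0 0.0
    endloop
  endfacet
  facet normal 0.0000 0.0000 -1.0000
    outer loop
      vertex 0.0 27.0 0.0
      vertex 23.0 27.0 0.0
      vertex 0.0 0.0 0.0
    endloop
  endfacet
  facet normal 0.0000 0.0000 1.0000
    outer loop
      vertex 0.0 0.0 13.0
      vertex 23.0 0.0 13.0
      vertex 23.0 27.0 13.0
    endloop
  endfacet
  facet normal 0.0000 0.0000 1.0000
    outer loop
      vertex 0.0 0.0 13.0
      vertex 23.0 27.0 13.0
      vertex 0.0 27.0 13.0
    endloop
  endfacet
  facet normal 0.0000 -1.0000 0.0000
    outer loop
      vertex 0.0 0.0 0.0
      vertex 23.0 0.0 0.0
      vertex 23.0 0.0 13.0
    endloop
  endfacet
  facet normal 0.0000 -1.0000 0.0000
    outer loop
      vertex 0.0 0.0 0.0
      vertex 23.0 0.0 13.0
      vertex 0.0 0.0 13.0
    endloop
  endfacet
  facet normal 0.0000 1.0000 0.0000
    outer loop
      vertex 23.0 27.0 13.0
      vertex 23.0 27.0 0.0
      vertex 0.0 27.0 0.0
    endloop
  endfacet
  facet normal 0.0000 1.0000 0.0000
    outer loop
      vertex 0.0 27.0 13.0
      vertex 23.0 27.0 13.0
      vertex 0.0 27.0 0.0
    endloop
  endfacet
  facet normal -1.0000 0.0000 0.0000
    outer loop
      vertex 0.0 27.0 13.0
      vertex 0.0 27.0 0.0
      vertex 0.0 0.0 0.0
    endloop
  endfacet
  facet normal -1.0000 0.0000 0.0000
    outer loop
      vertex 0.0 0.0 13.0
      vertex 0.0 27.0 13.0
      vertex 0.0 0.0 0.0
    endloop
  endfacet
  facet normal 1.0000 0.0000 0.0000
    outer loop
      vertex 23.0 0.0 0.0
      vertex 23.0 27.0 0.0
      vertex 23.0 27.0 13.0
    endloop
  endfacet
  facet normal 1.0000 0.0000 0.0000
    outer loop
      vertex 23.0 0.0 0.0
      vertex 23.0 27.0 13.0
      vertex 23.0 0.0 13.0
    endloop
  endfacet
endsolid part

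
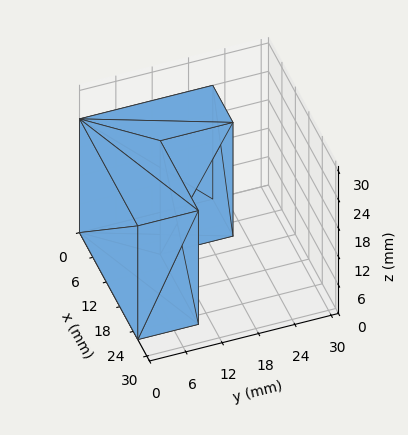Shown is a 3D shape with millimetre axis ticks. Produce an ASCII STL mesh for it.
Reading the render: the shape is an L-shaped prism: outer 26 × 22 mm, arm thicknesses ≈ 10 mm (horizontal) and 9 mm (vertical), extruded 24 mm in z (dimensions read to the nearest mm from the axis ticks). For the STL, each face is triangulated and given an outward normal.

solid part
  facet normal 0.0000 0.0000 -1.0000
    outer loop
      vertex 26.000 10.000 0.000
      vertex 26.000 0.000 0.000
      vertex 0.000 0.000 0.000
    endloop
  endfacet
  facet normal 0.0000 0.0000 -1.0000
    outer loop
      vertex 9.000 10.000 0.000
      vertex 26.000 10.000 0.000
      vertex 0.000 0.000 0.000
    endloop
  endfacet
  facet normal 0.0000 0.0000 -1.0000
    outer loop
      vertex 9.000 22.000 0.000
      vertex 9.000 10.000 0.000
      vertex 0.000 0.000 0.000
    endloop
  endfacet
  facet normal 0.0000 0.0000 -1.0000
    outer loop
      vertex 0.000 22.000 0.000
      vertex 9.000 22.000 0.000
      vertex 0.000 0.000 0.000
    endloop
  endfacet
  facet normal 0.0000 0.0000 1.0000
    outer loop
      vertex 0.000 0.000 24.000
      vertex 26.000 0.000 24.000
      vertex 26.000 10.000 24.000
    endloop
  endfacet
  facet normal 0.0000 0.0000 1.0000
    outer loop
      vertex 0.000 0.000 24.000
      vertex 26.000 10.000 24.000
      vertex 9.000 10.000 24.000
    endloop
  endfacet
  facet normal 0.0000 0.0000 1.0000
    outer loop
      vertex 0.000 0.000 24.000
      vertex 9.000 10.000 24.000
      vertex 9.000 22.000 24.000
    endloop
  endfacet
  facet normal 0.0000 0.0000 1.0000
    outer loop
      vertex 0.000 0.000 24.000
      vertex 9.000 22.000 24.000
      vertex 0.000 22.000 24.000
    endloop
  endfacet
  facet normal 0.0000 -1.0000 0.0000
    outer loop
      vertex 0.000 0.000 0.000
      vertex 26.000 0.000 0.000
      vertex 26.000 0.000 24.000
    endloop
  endfacet
  facet normal 0.0000 -1.0000 0.0000
    outer loop
      vertex 0.000 0.000 0.000
      vertex 26.000 0.000 24.000
      vertex 0.000 0.000 24.000
    endloop
  endfacet
  facet normal 1.0000 0.0000 0.0000
    outer loop
      vertex 26.000 0.000 0.000
      vertex 26.000 10.000 0.000
      vertex 26.000 10.000 24.000
    endloop
  endfacet
  facet normal 1.0000 0.0000 0.0000
    outer loop
      vertex 26.000 0.000 0.000
      vertex 26.000 10.000 24.000
      vertex 26.000 0.000 24.000
    endloop
  endfacet
  facet normal 0.0000 1.0000 0.0000
    outer loop
      vertex 26.000 10.000 0.000
      vertex 9.000 10.000 0.000
      vertex 9.000 10.000 24.000
    endloop
  endfacet
  facet normal 0.0000 1.0000 0.0000
    outer loop
      vertex 26.000 10.000 0.000
      vertex 9.000 10.000 24.000
      vertex 26.000 10.000 24.000
    endloop
  endfacet
  facet normal 1.0000 0.0000 0.0000
    outer loop
      vertex 9.000 10.000 0.000
      vertex 9.000 22.000 0.000
      vertex 9.000 22.000 24.000
    endloop
  endfacet
  facet normal 1.0000 0.0000 0.0000
    outer loop
      vertex 9.000 10.000 0.000
      vertex 9.000 22.000 24.000
      vertex 9.000 10.000 24.000
    endloop
  endfacet
  facet normal 0.0000 1.0000 0.0000
    outer loop
      vertex 9.000 22.000 0.000
      vertex 0.000 22.000 0.000
      vertex 0.000 22.000 24.000
    endloop
  endfacet
  facet normal 0.0000 1.0000 0.0000
    outer loop
      vertex 9.000 22.000 0.000
      vertex 0.000 22.000 24.000
      vertex 9.000 22.000 24.000
    endloop
  endfacet
  facet normal -1.0000 0.0000 0.0000
    outer loop
      vertex 0.000 22.000 0.000
      vertex 0.000 0.000 0.000
      vertex 0.000 0.000 24.000
    endloop
  endfacet
  facet normal -1.0000 0.0000 0.0000
    outer loop
      vertex 0.000 22.000 0.000
      vertex 0.000 0.000 24.000
      vertex 0.000 22.000 24.000
    endloop
  endfacet
endsolid part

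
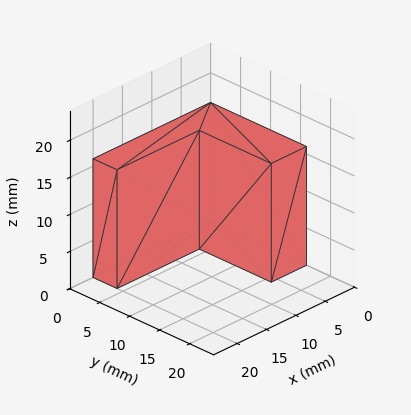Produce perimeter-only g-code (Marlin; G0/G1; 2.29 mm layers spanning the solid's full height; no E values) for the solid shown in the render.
Reading the render: the shape is an L-shaped prism: outer 20 × 16 mm, arm thicknesses ≈ 4 mm (horizontal) and 6 mm (vertical), extruded 16 mm in z (dimensions read to the nearest mm from the axis ticks). For the g-code, the solid's height is divided into equal slices at the stated Δz and each level perimeter traced with G1 moves after a G0 lift.

; perimeter-only toolpath
G21 ; units = mm
G90 ; absolute positioning
G28 ; home
; layer 1
G0 Z2.29
G0 X0.00 Y0.00
G1 X20.00 Y0.00
G1 X20.00 Y4.00
G1 X6.00 Y4.00
G1 X6.00 Y16.00
G1 X0.00 Y16.00
G1 X0.00 Y0.00
; layer 2
G0 Z4.57
G0 X0.00 Y0.00
G1 X20.00 Y0.00
G1 X20.00 Y4.00
G1 X6.00 Y4.00
G1 X6.00 Y16.00
G1 X0.00 Y16.00
G1 X0.00 Y0.00
; layer 3
G0 Z6.86
G0 X0.00 Y0.00
G1 X20.00 Y0.00
G1 X20.00 Y4.00
G1 X6.00 Y4.00
G1 X6.00 Y16.00
G1 X0.00 Y16.00
G1 X0.00 Y0.00
; layer 4
G0 Z9.14
G0 X0.00 Y0.00
G1 X20.00 Y0.00
G1 X20.00 Y4.00
G1 X6.00 Y4.00
G1 X6.00 Y16.00
G1 X0.00 Y16.00
G1 X0.00 Y0.00
; layer 5
G0 Z11.43
G0 X0.00 Y0.00
G1 X20.00 Y0.00
G1 X20.00 Y4.00
G1 X6.00 Y4.00
G1 X6.00 Y16.00
G1 X0.00 Y16.00
G1 X0.00 Y0.00
; layer 6
G0 Z13.71
G0 X0.00 Y0.00
G1 X20.00 Y0.00
G1 X20.00 Y4.00
G1 X6.00 Y4.00
G1 X6.00 Y16.00
G1 X0.00 Y16.00
G1 X0.00 Y0.00
; layer 7
G0 Z16.00
G0 X0.00 Y0.00
G1 X20.00 Y0.00
G1 X20.00 Y4.00
G1 X6.00 Y4.00
G1 X6.00 Y16.00
G1 X0.00 Y16.00
G1 X0.00 Y0.00
M2 ; end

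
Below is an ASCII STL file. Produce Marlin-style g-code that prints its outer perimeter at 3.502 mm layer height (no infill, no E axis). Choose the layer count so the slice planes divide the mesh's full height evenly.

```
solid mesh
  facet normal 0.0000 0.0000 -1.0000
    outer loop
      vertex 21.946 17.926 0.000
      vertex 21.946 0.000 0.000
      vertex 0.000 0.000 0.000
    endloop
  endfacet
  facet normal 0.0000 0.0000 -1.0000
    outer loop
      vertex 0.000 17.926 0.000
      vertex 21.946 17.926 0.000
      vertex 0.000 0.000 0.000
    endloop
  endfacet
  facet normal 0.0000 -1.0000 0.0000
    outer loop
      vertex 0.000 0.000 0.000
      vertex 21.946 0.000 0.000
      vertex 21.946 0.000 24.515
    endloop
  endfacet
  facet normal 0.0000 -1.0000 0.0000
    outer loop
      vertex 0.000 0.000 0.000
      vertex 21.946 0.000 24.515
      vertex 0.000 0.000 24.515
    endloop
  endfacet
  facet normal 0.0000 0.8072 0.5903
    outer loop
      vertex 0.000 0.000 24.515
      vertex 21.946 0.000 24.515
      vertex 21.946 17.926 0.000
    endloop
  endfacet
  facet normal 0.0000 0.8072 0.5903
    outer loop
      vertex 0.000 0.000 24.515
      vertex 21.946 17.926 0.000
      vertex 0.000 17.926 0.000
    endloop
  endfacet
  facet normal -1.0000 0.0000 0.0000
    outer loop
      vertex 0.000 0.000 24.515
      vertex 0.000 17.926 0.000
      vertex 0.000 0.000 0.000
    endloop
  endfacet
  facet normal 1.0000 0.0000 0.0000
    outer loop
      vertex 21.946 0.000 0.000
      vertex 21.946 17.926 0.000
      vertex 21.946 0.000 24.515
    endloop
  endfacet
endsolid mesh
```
; perimeter-only toolpath
G21 ; units = mm
G90 ; absolute positioning
G28 ; home
; layer 1
G0 Z3.502
G0 X0.000 Y0.000
G1 X21.946 Y0.000
G1 X21.946 Y15.365
G1 X0.000 Y15.365
G1 X0.000 Y0.000
; layer 2
G0 Z7.004
G0 X0.000 Y0.000
G1 X21.946 Y0.000
G1 X21.946 Y12.804
G1 X0.000 Y12.804
G1 X0.000 Y0.000
; layer 3
G0 Z10.506
G0 X0.000 Y0.000
G1 X21.946 Y0.000
G1 X21.946 Y10.243
G1 X0.000 Y10.243
G1 X0.000 Y0.000
; layer 4
G0 Z14.009
G0 X0.000 Y0.000
G1 X21.946 Y0.000
G1 X21.946 Y7.683
G1 X0.000 Y7.683
G1 X0.000 Y0.000
; layer 5
G0 Z17.511
G0 X0.000 Y0.000
G1 X21.946 Y0.000
G1 X21.946 Y5.122
G1 X0.000 Y5.122
G1 X0.000 Y0.000
; layer 6
G0 Z21.013
G0 X0.000 Y0.000
G1 X21.946 Y0.000
G1 X21.946 Y2.561
G1 X0.000 Y2.561
G1 X0.000 Y0.000
M2 ; end

The solid is a wedge (ramp): 21.9 × 17.9 mm base, rising to 24.5 mm along the y=0 edge and sloping linearly to z=0 at y=17.9. Slicing at Δz = 3.502 mm — 7 equal slices spanning the solid's height, so layer i sits at z = i·h/7 — gives 6 non-empty perimeters. Each is a 4-segment closed polygon; G0 lifts to the layer z and rapids to the start vertex, then G1 traces the edges. The cross-section shrinks linearly with z (the slice at the apex is degenerate and omitted).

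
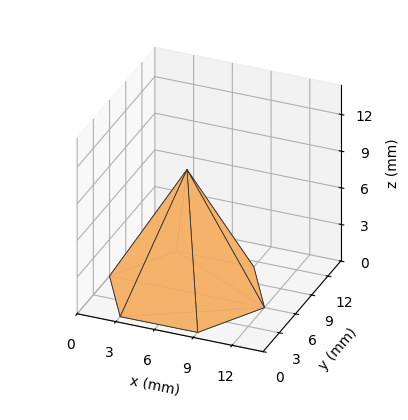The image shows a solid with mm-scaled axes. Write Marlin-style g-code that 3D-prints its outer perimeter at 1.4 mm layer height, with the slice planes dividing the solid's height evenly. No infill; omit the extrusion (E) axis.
Reading the render: the shape is a regular 6-sided pyramid, base circumscribed radius ≈ 6 mm, apex at z ≈ 10 mm (dimensions read to the nearest mm from the axis ticks). For the g-code, the solid's height is divided into equal slices at the stated Δz and each level perimeter traced with G1 moves after a G0 lift.

; perimeter-only toolpath
G21 ; units = mm
G90 ; absolute positioning
G28 ; home
; layer 1
G0 Z1.4
G0 X11.1 Y6.0
G1 X8.6 Y10.5
G1 X3.4 Y10.5
G1 X0.9 Y6.0
G1 X3.4 Y1.5
G1 X8.6 Y1.5
G1 X11.1 Y6.0
; layer 2
G0 Z2.9
G0 X10.3 Y6.0
G1 X8.1 Y9.7
G1 X3.9 Y9.7
G1 X1.7 Y6.0
G1 X3.9 Y2.3
G1 X8.1 Y2.3
G1 X10.3 Y6.0
; layer 3
G0 Z4.3
G0 X9.4 Y6.0
G1 X7.7 Y9.0
G1 X4.3 Y9.0
G1 X2.6 Y6.0
G1 X4.3 Y3.0
G1 X7.7 Y3.0
G1 X9.4 Y6.0
; layer 4
G0 Z5.7
G0 X8.6 Y6.0
G1 X7.3 Y8.2
G1 X4.7 Y8.2
G1 X3.4 Y6.0
G1 X4.7 Y3.8
G1 X7.3 Y3.8
G1 X8.6 Y6.0
; layer 5
G0 Z7.1
G0 X7.7 Y6.0
G1 X6.9 Y7.5
G1 X5.1 Y7.5
G1 X4.3 Y6.0
G1 X5.1 Y4.5
G1 X6.9 Y4.5
G1 X7.7 Y6.0
; layer 6
G0 Z8.6
G0 X6.9 Y6.0
G1 X6.4 Y6.7
G1 X5.6 Y6.7
G1 X5.1 Y6.0
G1 X5.6 Y5.3
G1 X6.4 Y5.3
G1 X6.9 Y6.0
M2 ; end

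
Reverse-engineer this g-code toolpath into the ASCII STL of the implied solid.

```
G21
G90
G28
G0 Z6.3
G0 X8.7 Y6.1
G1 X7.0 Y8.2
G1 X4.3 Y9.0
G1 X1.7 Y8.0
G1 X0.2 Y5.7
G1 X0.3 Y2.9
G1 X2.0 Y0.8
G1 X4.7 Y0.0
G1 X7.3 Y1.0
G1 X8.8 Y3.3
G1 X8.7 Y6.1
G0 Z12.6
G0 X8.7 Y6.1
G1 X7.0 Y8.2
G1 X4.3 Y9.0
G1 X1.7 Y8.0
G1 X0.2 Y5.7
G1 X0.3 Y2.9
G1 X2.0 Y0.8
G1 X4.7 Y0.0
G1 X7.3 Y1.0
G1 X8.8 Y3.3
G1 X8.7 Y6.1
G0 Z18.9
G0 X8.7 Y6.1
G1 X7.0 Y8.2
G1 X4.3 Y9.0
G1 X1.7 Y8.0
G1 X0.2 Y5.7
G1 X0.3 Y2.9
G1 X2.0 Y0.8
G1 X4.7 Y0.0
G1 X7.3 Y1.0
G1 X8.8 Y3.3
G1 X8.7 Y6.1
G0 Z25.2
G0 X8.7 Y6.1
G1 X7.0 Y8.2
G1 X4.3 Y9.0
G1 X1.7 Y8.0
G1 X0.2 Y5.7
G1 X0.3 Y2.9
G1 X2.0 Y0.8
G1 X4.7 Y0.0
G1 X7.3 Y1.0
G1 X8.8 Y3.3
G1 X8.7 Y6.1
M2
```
solid part
  facet normal 0.0000 0.0000 -1.0000
    outer loop
      vertex 4.3 9.0 0.0
      vertex 7.0 8.2 0.0
      vertex 8.7 6.1 0.0
    endloop
  endfacet
  facet normal 0.0000 0.0000 -1.0000
    outer loop
      vertex 1.7 8.0 0.0
      vertex 4.3 9.0 0.0
      vertex 8.7 6.1 0.0
    endloop
  endfacet
  facet normal 0.0000 0.0000 -1.0000
    outer loop
      vertex 0.2 5.7 0.0
      vertex 1.7 8.0 0.0
      vertex 8.7 6.1 0.0
    endloop
  endfacet
  facet normal 0.0000 0.0000 -1.0000
    outer loop
      vertex 0.3 2.9 0.0
      vertex 0.2 5.7 0.0
      vertex 8.7 6.1 0.0
    endloop
  endfacet
  facet normal 0.0000 0.0000 -1.0000
    outer loop
      vertex 2.0 0.8 0.0
      vertex 0.3 2.9 0.0
      vertex 8.7 6.1 0.0
    endloop
  endfacet
  facet normal 0.0000 0.0000 -1.0000
    outer loop
      vertex 4.7 0.0 0.0
      vertex 2.0 0.8 0.0
      vertex 8.7 6.1 0.0
    endloop
  endfacet
  facet normal 0.0000 0.0000 -1.0000
    outer loop
      vertex 7.3 1.0 0.0
      vertex 4.7 0.0 0.0
      vertex 8.7 6.1 0.0
    endloop
  endfacet
  facet normal 0.0000 0.0000 -1.0000
    outer loop
      vertex 8.8 3.3 0.0
      vertex 7.3 1.0 0.0
      vertex 8.7 6.1 0.0
    endloop
  endfacet
  facet normal 0.0000 0.0000 1.0000
    outer loop
      vertex 8.7 6.1 25.2
      vertex 7.0 8.2 25.2
      vertex 4.3 9.0 25.2
    endloop
  endfacet
  facet normal 0.0000 0.0000 1.0000
    outer loop
      vertex 8.7 6.1 25.2
      vertex 4.3 9.0 25.2
      vertex 1.7 8.0 25.2
    endloop
  endfacet
  facet normal 0.0000 0.0000 1.0000
    outer loop
      vertex 8.7 6.1 25.2
      vertex 1.7 8.0 25.2
      vertex 0.2 5.7 25.2
    endloop
  endfacet
  facet normal 0.0000 0.0000 1.0000
    outer loop
      vertex 8.7 6.1 25.2
      vertex 0.2 5.7 25.2
      vertex 0.3 2.9 25.2
    endloop
  endfacet
  facet normal 0.0000 0.0000 1.0000
    outer loop
      vertex 8.7 6.1 25.2
      vertex 0.3 2.9 25.2
      vertex 2.0 0.8 25.2
    endloop
  endfacet
  facet normal 0.0000 0.0000 1.0000
    outer loop
      vertex 8.7 6.1 25.2
      vertex 2.0 0.8 25.2
      vertex 4.7 0.0 25.2
    endloop
  endfacet
  facet normal 0.0000 0.0000 1.0000
    outer loop
      vertex 8.7 6.1 25.2
      vertex 4.7 0.0 25.2
      vertex 7.3 1.0 25.2
    endloop
  endfacet
  facet normal 0.0000 0.0000 1.0000
    outer loop
      vertex 8.7 6.1 25.2
      vertex 7.3 1.0 25.2
      vertex 8.8 3.3 25.2
    endloop
  endfacet
  facet normal 0.7772 0.6292 0.0000
    outer loop
      vertex 8.7 6.1 0.0
      vertex 7.0 8.2 0.0
      vertex 7.0 8.2 25.2
    endloop
  endfacet
  facet normal 0.7772 0.6292 0.0000
    outer loop
      vertex 8.7 6.1 0.0
      vertex 7.0 8.2 25.2
      vertex 8.7 6.1 25.2
    endloop
  endfacet
  facet normal 0.2841 0.9588 0.0000
    outer loop
      vertex 7.0 8.2 0.0
      vertex 4.3 9.0 0.0
      vertex 4.3 9.0 25.2
    endloop
  endfacet
  facet normal 0.2841 0.9588 0.0000
    outer loop
      vertex 7.0 8.2 0.0
      vertex 4.3 9.0 25.2
      vertex 7.0 8.2 25.2
    endloop
  endfacet
  facet normal -0.3590 0.9333 0.0000
    outer loop
      vertex 4.3 9.0 0.0
      vertex 1.7 8.0 0.0
      vertex 1.7 8.0 25.2
    endloop
  endfacet
  facet normal -0.3590 0.9333 0.0000
    outer loop
      vertex 4.3 9.0 0.0
      vertex 1.7 8.0 25.2
      vertex 4.3 9.0 25.2
    endloop
  endfacet
  facet normal -0.8376 0.5463 0.0000
    outer loop
      vertex 1.7 8.0 0.0
      vertex 0.2 5.7 0.0
      vertex 0.2 5.7 25.2
    endloop
  endfacet
  facet normal -0.8376 0.5463 0.0000
    outer loop
      vertex 1.7 8.0 0.0
      vertex 0.2 5.7 25.2
      vertex 1.7 8.0 25.2
    endloop
  endfacet
  facet normal -0.9994 -0.0357 0.0000
    outer loop
      vertex 0.2 5.7 0.0
      vertex 0.3 2.9 0.0
      vertex 0.3 2.9 25.2
    endloop
  endfacet
  facet normal -0.9994 -0.0357 0.0000
    outer loop
      vertex 0.2 5.7 0.0
      vertex 0.3 2.9 25.2
      vertex 0.2 5.7 25.2
    endloop
  endfacet
  facet normal -0.7772 -0.6292 0.0000
    outer loop
      vertex 0.3 2.9 0.0
      vertex 2.0 0.8 0.0
      vertex 2.0 0.8 25.2
    endloop
  endfacet
  facet normal -0.7772 -0.6292 0.0000
    outer loop
      vertex 0.3 2.9 0.0
      vertex 2.0 0.8 25.2
      vertex 0.3 2.9 25.2
    endloop
  endfacet
  facet normal -0.2841 -0.9588 0.0000
    outer loop
      vertex 2.0 0.8 0.0
      vertex 4.7 0.0 0.0
      vertex 4.7 0.0 25.2
    endloop
  endfacet
  facet normal -0.2841 -0.9588 0.0000
    outer loop
      vertex 2.0 0.8 0.0
      vertex 4.7 0.0 25.2
      vertex 2.0 0.8 25.2
    endloop
  endfacet
  facet normal 0.3590 -0.9333 0.0000
    outer loop
      vertex 4.7 0.0 0.0
      vertex 7.3 1.0 0.0
      vertex 7.3 1.0 25.2
    endloop
  endfacet
  facet normal 0.3590 -0.9333 0.0000
    outer loop
      vertex 4.7 0.0 0.0
      vertex 7.3 1.0 25.2
      vertex 4.7 0.0 25.2
    endloop
  endfacet
  facet normal 0.8376 -0.5463 0.0000
    outer loop
      vertex 7.3 1.0 0.0
      vertex 8.8 3.3 0.0
      vertex 8.8 3.3 25.2
    endloop
  endfacet
  facet normal 0.8376 -0.5463 0.0000
    outer loop
      vertex 7.3 1.0 0.0
      vertex 8.8 3.3 25.2
      vertex 7.3 1.0 25.2
    endloop
  endfacet
  facet normal 0.9994 0.0357 0.0000
    outer loop
      vertex 8.8 3.3 0.0
      vertex 8.7 6.1 0.0
      vertex 8.7 6.1 25.2
    endloop
  endfacet
  facet normal 0.9994 0.0357 0.0000
    outer loop
      vertex 8.8 3.3 0.0
      vertex 8.7 6.1 25.2
      vertex 8.8 3.3 25.2
    endloop
  endfacet
endsolid part

The G0 Z moves step by Δz≈6.3 mm. Every layer's G1 loop is the same polygon, so the solid is a straight extrusion of it from z=0 to z≈25.2. Closing with flat bottom and top caps and triangulating gives 36 facets — a regular 10-sided prism (a cylinder approximated with 10 flat sides), circumscribed radius ≈ 4.5 mm, height ≈ 25.2 mm.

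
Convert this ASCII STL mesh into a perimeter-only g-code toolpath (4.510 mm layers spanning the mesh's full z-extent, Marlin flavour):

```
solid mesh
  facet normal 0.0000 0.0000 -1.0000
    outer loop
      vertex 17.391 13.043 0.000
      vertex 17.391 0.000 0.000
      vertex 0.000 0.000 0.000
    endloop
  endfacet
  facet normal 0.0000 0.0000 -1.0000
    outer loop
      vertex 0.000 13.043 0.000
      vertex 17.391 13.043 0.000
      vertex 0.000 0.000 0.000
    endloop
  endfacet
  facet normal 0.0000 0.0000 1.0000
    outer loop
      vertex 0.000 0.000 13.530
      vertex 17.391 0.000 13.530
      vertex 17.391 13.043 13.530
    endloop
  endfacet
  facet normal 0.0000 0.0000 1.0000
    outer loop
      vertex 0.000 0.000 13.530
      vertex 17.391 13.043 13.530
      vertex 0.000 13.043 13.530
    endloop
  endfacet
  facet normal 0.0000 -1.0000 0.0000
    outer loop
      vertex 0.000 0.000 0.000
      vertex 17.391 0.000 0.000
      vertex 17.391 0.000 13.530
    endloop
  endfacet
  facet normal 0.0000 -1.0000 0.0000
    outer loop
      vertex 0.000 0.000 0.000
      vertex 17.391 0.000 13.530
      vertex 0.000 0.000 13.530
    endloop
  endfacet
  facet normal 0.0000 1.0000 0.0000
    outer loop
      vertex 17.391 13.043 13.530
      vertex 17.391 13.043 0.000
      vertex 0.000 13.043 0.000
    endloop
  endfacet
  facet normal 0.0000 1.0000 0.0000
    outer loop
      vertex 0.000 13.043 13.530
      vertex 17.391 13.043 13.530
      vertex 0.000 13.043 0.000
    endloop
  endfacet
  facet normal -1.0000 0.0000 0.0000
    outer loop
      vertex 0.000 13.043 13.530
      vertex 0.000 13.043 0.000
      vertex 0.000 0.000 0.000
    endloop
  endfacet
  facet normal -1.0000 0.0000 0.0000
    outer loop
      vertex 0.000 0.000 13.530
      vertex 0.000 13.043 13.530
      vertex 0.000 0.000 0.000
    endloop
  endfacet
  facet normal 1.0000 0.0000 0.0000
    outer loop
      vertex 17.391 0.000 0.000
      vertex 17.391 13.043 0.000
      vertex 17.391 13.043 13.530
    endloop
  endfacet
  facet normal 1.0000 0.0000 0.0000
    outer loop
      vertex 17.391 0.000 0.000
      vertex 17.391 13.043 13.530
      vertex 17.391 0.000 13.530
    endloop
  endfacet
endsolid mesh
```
; perimeter-only toolpath
G21 ; units = mm
G90 ; absolute positioning
G28 ; home
; layer 1
G0 Z4.510
G0 X0.000 Y0.000
G1 X17.391 Y0.000
G1 X17.391 Y13.043
G1 X0.000 Y13.043
G1 X0.000 Y0.000
; layer 2
G0 Z9.020
G0 X0.000 Y0.000
G1 X17.391 Y0.000
G1 X17.391 Y13.043
G1 X0.000 Y13.043
G1 X0.000 Y0.000
; layer 3
G0 Z13.530
G0 X0.000 Y0.000
G1 X17.391 Y0.000
G1 X17.391 Y13.043
G1 X0.000 Y13.043
G1 X0.000 Y0.000
M2 ; end

The solid is a rectangular box, roughly 17.4 × 13 mm footprint and 13.5 mm tall. Slicing at Δz = 4.510 mm — 3 equal slices spanning the solid's height, so layer i sits at z = i·h/3 — gives 3 non-empty perimeters. Each is a 4-segment closed polygon; G0 lifts to the layer z and rapids to the start vertex, then G1 traces the edges.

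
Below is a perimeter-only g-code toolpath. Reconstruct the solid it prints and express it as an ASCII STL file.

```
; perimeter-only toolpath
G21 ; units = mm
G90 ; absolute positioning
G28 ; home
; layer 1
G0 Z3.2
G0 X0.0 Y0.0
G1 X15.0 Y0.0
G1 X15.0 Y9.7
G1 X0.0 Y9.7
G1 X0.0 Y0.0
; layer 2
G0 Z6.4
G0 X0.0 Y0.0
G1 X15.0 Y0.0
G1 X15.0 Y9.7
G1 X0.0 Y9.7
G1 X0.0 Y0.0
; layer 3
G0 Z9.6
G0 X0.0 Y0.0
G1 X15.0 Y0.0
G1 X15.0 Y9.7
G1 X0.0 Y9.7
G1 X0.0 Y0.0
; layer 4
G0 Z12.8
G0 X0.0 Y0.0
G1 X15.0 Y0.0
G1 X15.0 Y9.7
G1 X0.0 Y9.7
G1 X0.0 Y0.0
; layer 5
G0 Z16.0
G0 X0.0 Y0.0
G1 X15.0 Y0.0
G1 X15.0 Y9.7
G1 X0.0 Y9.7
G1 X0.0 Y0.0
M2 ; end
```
solid part
  facet normal 0.0000 0.0000 -1.0000
    outer loop
      vertex 15.0 9.7 0.0
      vertex 15.0 0.0 0.0
      vertex 0.0 0.0 0.0
    endloop
  endfacet
  facet normal 0.0000 0.0000 -1.0000
    outer loop
      vertex 0.0 9.7 0.0
      vertex 15.0 9.7 0.0
      vertex 0.0 0.0 0.0
    endloop
  endfacet
  facet normal 0.0000 0.0000 1.0000
    outer loop
      vertex 0.0 0.0 16.0
      vertex 15.0 0.0 16.0
      vertex 15.0 9.7 16.0
    endloop
  endfacet
  facet normal 0.0000 0.0000 1.0000
    outer loop
      vertex 0.0 0.0 16.0
      vertex 15.0 9.7 16.0
      vertex 0.0 9.7 16.0
    endloop
  endfacet
  facet normal 0.0000 -1.0000 0.0000
    outer loop
      vertex 0.0 0.0 0.0
      vertex 15.0 0.0 0.0
      vertex 15.0 0.0 16.0
    endloop
  endfacet
  facet normal 0.0000 -1.0000 0.0000
    outer loop
      vertex 0.0 0.0 0.0
      vertex 15.0 0.0 16.0
      vertex 0.0 0.0 16.0
    endloop
  endfacet
  facet normal 0.0000 1.0000 0.0000
    outer loop
      vertex 15.0 9.7 16.0
      vertex 15.0 9.7 0.0
      vertex 0.0 9.7 0.0
    endloop
  endfacet
  facet normal 0.0000 1.0000 0.0000
    outer loop
      vertex 0.0 9.7 16.0
      vertex 15.0 9.7 16.0
      vertex 0.0 9.7 0.0
    endloop
  endfacet
  facet normal -1.0000 0.0000 0.0000
    outer loop
      vertex 0.0 9.7 16.0
      vertex 0.0 9.7 0.0
      vertex 0.0 0.0 0.0
    endloop
  endfacet
  facet normal -1.0000 0.0000 0.0000
    outer loop
      vertex 0.0 0.0 16.0
      vertex 0.0 9.7 16.0
      vertex 0.0 0.0 0.0
    endloop
  endfacet
  facet normal 1.0000 0.0000 0.0000
    outer loop
      vertex 15.0 0.0 0.0
      vertex 15.0 9.7 0.0
      vertex 15.0 9.7 16.0
    endloop
  endfacet
  facet normal 1.0000 0.0000 0.0000
    outer loop
      vertex 15.0 0.0 0.0
      vertex 15.0 9.7 16.0
      vertex 15.0 0.0 16.0
    endloop
  endfacet
endsolid part

The G0 Z moves step by Δz≈3.2 mm. Every layer's G1 loop is the same polygon, so the solid is a straight extrusion of it from z=0 to z≈16. Closing with flat bottom and top caps and triangulating gives 12 facets — a rectangular box, roughly 15 × 9.7 mm footprint and 16 mm tall.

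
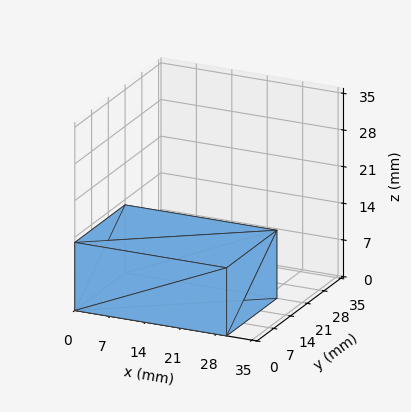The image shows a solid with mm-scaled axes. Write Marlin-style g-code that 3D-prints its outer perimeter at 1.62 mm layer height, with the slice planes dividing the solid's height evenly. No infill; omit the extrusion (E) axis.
Reading the render: the shape is a rectangular box, roughly 30 × 21 mm footprint and 13 mm tall (dimensions read to the nearest mm from the axis ticks). For the g-code, the solid's height is divided into equal slices at the stated Δz and each level perimeter traced with G1 moves after a G0 lift.

; perimeter-only toolpath
G21 ; units = mm
G90 ; absolute positioning
G28 ; home
; layer 1
G0 Z1.62
G0 X0.00 Y0.00
G1 X30.00 Y0.00
G1 X30.00 Y21.00
G1 X0.00 Y21.00
G1 X0.00 Y0.00
; layer 2
G0 Z3.25
G0 X0.00 Y0.00
G1 X30.00 Y0.00
G1 X30.00 Y21.00
G1 X0.00 Y21.00
G1 X0.00 Y0.00
; layer 3
G0 Z4.88
G0 X0.00 Y0.00
G1 X30.00 Y0.00
G1 X30.00 Y21.00
G1 X0.00 Y21.00
G1 X0.00 Y0.00
; layer 4
G0 Z6.50
G0 X0.00 Y0.00
G1 X30.00 Y0.00
G1 X30.00 Y21.00
G1 X0.00 Y21.00
G1 X0.00 Y0.00
; layer 5
G0 Z8.12
G0 X0.00 Y0.00
G1 X30.00 Y0.00
G1 X30.00 Y21.00
G1 X0.00 Y21.00
G1 X0.00 Y0.00
; layer 6
G0 Z9.75
G0 X0.00 Y0.00
G1 X30.00 Y0.00
G1 X30.00 Y21.00
G1 X0.00 Y21.00
G1 X0.00 Y0.00
; layer 7
G0 Z11.38
G0 X0.00 Y0.00
G1 X30.00 Y0.00
G1 X30.00 Y21.00
G1 X0.00 Y21.00
G1 X0.00 Y0.00
; layer 8
G0 Z13.00
G0 X0.00 Y0.00
G1 X30.00 Y0.00
G1 X30.00 Y21.00
G1 X0.00 Y21.00
G1 X0.00 Y0.00
M2 ; end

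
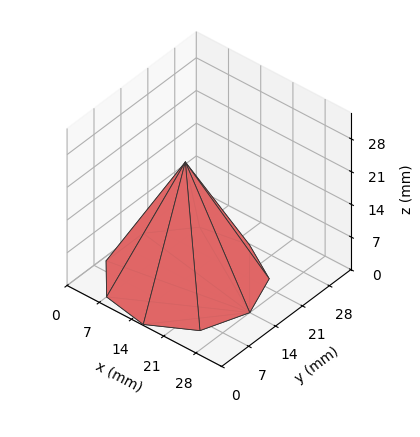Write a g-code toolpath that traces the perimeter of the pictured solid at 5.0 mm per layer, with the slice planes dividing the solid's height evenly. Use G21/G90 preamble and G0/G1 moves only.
Reading the render: the shape is a regular 9-sided pyramid, base circumscribed radius ≈ 14 mm, apex at z ≈ 25 mm (dimensions read to the nearest mm from the axis ticks). For the g-code, the solid's height is divided into equal slices at the stated Δz and each level perimeter traced with G1 moves after a G0 lift.

; perimeter-only toolpath
G21 ; units = mm
G90 ; absolute positioning
G28 ; home
; layer 1
G0 Z5.0
G0 X25.2 Y14.0
G1 X22.6 Y21.2
G1 X15.9 Y25.0
G1 X8.4 Y23.7
G1 X3.4 Y17.8
G1 X3.4 Y10.2
G1 X8.4 Y4.3
G1 X15.9 Y3.0
G1 X22.6 Y6.8
G1 X25.2 Y14.0
; layer 2
G0 Z10.0
G0 X22.4 Y14.0
G1 X20.4 Y19.4
G1 X15.4 Y22.3
G1 X9.8 Y21.3
G1 X6.1 Y16.9
G1 X6.1 Y11.1
G1 X9.8 Y6.7
G1 X15.4 Y5.7
G1 X20.4 Y8.6
G1 X22.4 Y14.0
; layer 3
G0 Z15.0
G0 X19.6 Y14.0
G1 X18.3 Y17.6
G1 X15.0 Y19.5
G1 X11.2 Y18.8
G1 X8.7 Y15.9
G1 X8.7 Y12.1
G1 X11.2 Y9.2
G1 X15.0 Y8.5
G1 X18.3 Y10.4
G1 X19.6 Y14.0
; layer 4
G0 Z20.0
G0 X16.8 Y14.0
G1 X16.1 Y15.8
G1 X14.5 Y16.8
G1 X12.6 Y16.4
G1 X11.4 Y15.0
G1 X11.4 Y13.0
G1 X12.6 Y11.6
G1 X14.5 Y11.2
G1 X16.1 Y12.2
G1 X16.8 Y14.0
M2 ; end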